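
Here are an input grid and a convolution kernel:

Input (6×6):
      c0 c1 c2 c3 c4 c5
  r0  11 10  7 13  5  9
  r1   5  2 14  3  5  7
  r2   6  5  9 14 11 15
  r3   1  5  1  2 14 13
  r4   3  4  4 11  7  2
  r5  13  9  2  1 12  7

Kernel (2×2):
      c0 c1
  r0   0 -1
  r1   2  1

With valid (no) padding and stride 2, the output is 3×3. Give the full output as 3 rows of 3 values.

Output[0,0]: The receptive field on the input at this output position is [11 10 / 5 2]. Elementwise product with the kernel and sum: 10·-1 + 5·2 + 2·1.

2 18 8
2 -10 26
31 -6 29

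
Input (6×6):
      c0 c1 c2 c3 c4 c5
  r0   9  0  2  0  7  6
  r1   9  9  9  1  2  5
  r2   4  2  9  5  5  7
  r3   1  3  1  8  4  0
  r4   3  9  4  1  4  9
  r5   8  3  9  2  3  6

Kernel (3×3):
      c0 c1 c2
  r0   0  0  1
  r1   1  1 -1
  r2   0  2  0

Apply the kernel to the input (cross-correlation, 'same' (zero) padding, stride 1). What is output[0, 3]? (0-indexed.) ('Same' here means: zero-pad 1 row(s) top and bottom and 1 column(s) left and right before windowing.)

-3

The receptive field on the zero-padded input at this output position is [0 0 0 / 2 0 7 / 9 1 2]. Elementwise product with the kernel and sum: 0·1 + 2·1 + 0·1 + 7·-1 + 1·2.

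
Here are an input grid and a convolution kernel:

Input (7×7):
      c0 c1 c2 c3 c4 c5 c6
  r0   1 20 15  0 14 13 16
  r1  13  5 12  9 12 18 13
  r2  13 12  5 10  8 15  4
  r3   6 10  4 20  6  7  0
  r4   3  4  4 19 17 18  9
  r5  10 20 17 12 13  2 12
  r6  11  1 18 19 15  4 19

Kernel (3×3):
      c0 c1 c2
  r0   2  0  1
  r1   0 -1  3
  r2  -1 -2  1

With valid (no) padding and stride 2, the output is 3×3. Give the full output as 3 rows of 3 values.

16 54 31
26 -9 -31
46 11 73

Output[0,0]: The receptive field on the input at this output position is [1 20 15 / 13 5 12 / 13 12 5]. Elementwise product with the kernel and sum: 1·2 + 15·1 + 5·-1 + 12·3 + 13·-1 + 12·-2 + 5·1.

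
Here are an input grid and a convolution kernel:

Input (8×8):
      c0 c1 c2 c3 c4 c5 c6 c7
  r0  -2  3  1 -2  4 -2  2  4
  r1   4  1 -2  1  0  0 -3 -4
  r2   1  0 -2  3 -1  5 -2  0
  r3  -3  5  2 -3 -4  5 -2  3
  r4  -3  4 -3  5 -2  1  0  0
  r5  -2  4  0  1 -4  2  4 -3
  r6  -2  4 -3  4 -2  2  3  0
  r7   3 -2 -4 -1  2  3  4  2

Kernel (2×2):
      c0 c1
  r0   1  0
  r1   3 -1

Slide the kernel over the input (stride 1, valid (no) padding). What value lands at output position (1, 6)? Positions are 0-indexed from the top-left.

-9

The receptive field on the input at this output position is [-3 -4 / -2 0]. Elementwise product with the kernel and sum: -3·1 + -2·3 + 0·-1.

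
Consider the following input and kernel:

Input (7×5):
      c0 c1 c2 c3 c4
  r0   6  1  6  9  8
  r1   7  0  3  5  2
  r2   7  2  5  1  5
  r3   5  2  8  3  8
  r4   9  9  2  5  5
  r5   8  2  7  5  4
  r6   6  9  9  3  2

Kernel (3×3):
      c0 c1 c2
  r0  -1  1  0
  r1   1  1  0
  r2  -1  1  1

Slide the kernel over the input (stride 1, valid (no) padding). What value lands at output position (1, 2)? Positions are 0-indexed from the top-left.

The receptive field on the input at this output position is [3 5 2 / 5 1 5 / 8 3 8]. Elementwise product with the kernel and sum: 3·-1 + 5·1 + 5·1 + 1·1 + 8·-1 + 3·1 + 8·1.

11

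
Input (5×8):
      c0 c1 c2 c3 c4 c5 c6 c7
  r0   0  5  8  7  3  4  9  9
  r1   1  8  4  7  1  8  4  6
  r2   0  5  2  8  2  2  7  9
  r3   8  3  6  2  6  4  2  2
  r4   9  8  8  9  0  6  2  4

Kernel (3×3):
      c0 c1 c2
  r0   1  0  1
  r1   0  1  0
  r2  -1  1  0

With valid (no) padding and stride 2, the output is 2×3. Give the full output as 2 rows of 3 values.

Output[0,0]: The receptive field on the input at this output position is [0 5 8 / 1 8 4 / 0 5 2]. Elementwise product with the kernel and sum: 0·1 + 8·1 + 8·1 + 0·-1 + 5·1.

21 24 20
4 7 19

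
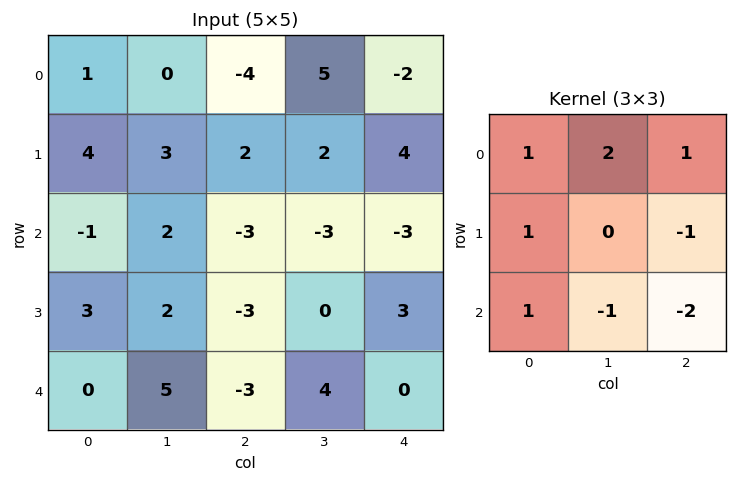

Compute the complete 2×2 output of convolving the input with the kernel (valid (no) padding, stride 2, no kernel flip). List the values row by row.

2 8
7 -25

Output[0,0]: The receptive field on the input at this output position is [1 0 -4 / 4 3 2 / -1 2 -3]. Elementwise product with the kernel and sum: 1·1 + 0·2 + -4·1 + 4·1 + 2·-1 + -1·1 + 2·-1 + -3·-2.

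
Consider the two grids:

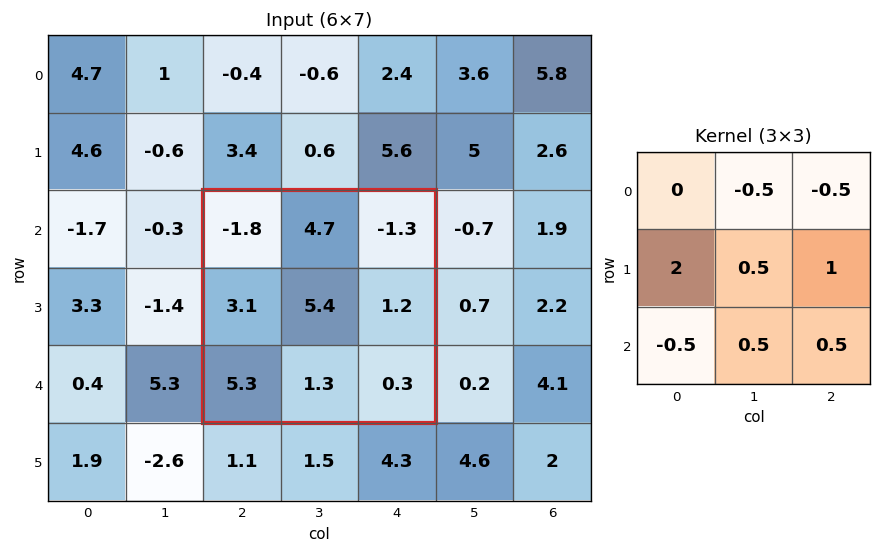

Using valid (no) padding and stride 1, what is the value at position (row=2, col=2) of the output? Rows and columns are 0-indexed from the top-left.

The receptive field on the input at this output position is [-1.8 4.7 -1.3 / 3.1 5.4 1.2 / 5.3 1.3 0.3]. Elementwise product with the kernel and sum: 4.7·-0.5 + -1.3·-0.5 + 3.1·2 + 5.4·0.5 + 1.2·1 + 5.3·-0.5 + 1.3·0.5 + 0.3·0.5.

6.55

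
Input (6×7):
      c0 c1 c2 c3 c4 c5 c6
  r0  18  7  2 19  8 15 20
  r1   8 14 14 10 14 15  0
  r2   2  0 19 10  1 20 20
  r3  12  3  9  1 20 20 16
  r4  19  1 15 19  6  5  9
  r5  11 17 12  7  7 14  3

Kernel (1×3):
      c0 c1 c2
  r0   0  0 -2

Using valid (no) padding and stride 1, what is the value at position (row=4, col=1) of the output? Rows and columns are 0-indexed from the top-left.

The receptive field on the input at this output position is [1 15 19]. Elementwise product with the kernel and sum: 19·-2.

-38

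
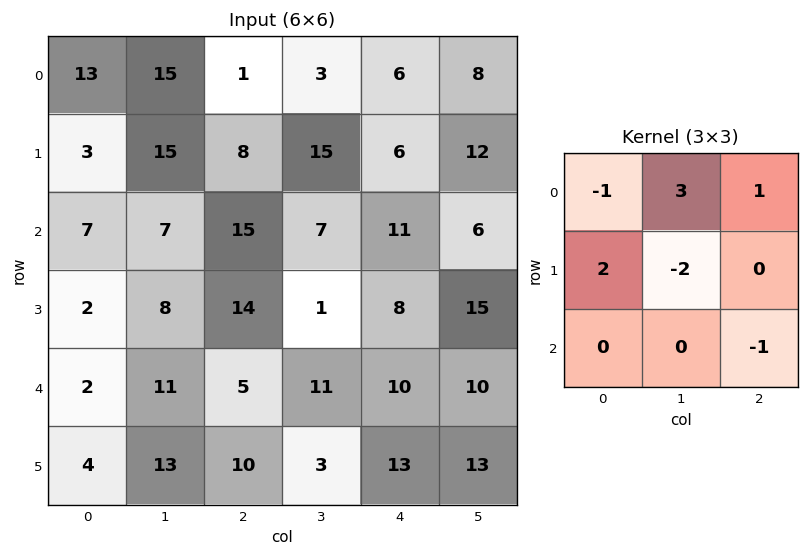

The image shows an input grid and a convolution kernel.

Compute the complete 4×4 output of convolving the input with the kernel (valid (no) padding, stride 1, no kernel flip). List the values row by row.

Output[0,0]: The receptive field on the input at this output position is [13 15 1 / 3 15 8 / 7 7 15]. Elementwise product with the kernel and sum: 13·-1 + 15·3 + 1·1 + 3·2 + 15·-2 + 15·-1.

-6 -2 -11 35
36 7 51 -8
12 22 33 8
8 44 -28 27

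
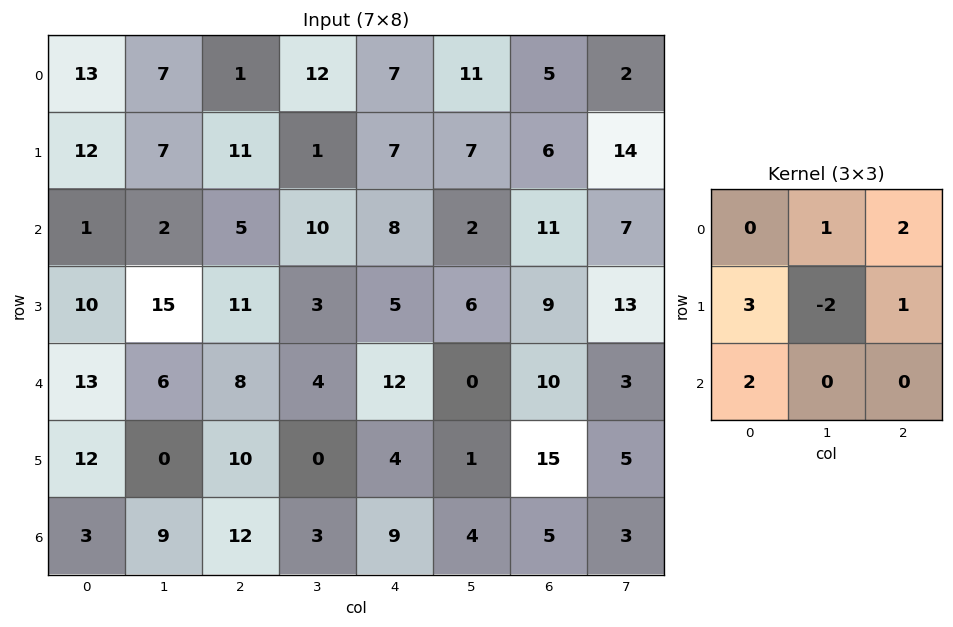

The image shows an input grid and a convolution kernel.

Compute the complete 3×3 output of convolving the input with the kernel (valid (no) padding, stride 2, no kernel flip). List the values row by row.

44 74 50
49 74 60
74 86 63

Output[0,0]: The receptive field on the input at this output position is [13 7 1 / 12 7 11 / 1 2 5]. Elementwise product with the kernel and sum: 7·1 + 1·2 + 12·3 + 7·-2 + 11·1 + 1·2.
Output[0,1]: The receptive field on the input at this output position is [1 12 7 / 11 1 7 / 5 10 8]. Elementwise product with the kernel and sum: 12·1 + 7·2 + 11·3 + 1·-2 + 7·1 + 5·2.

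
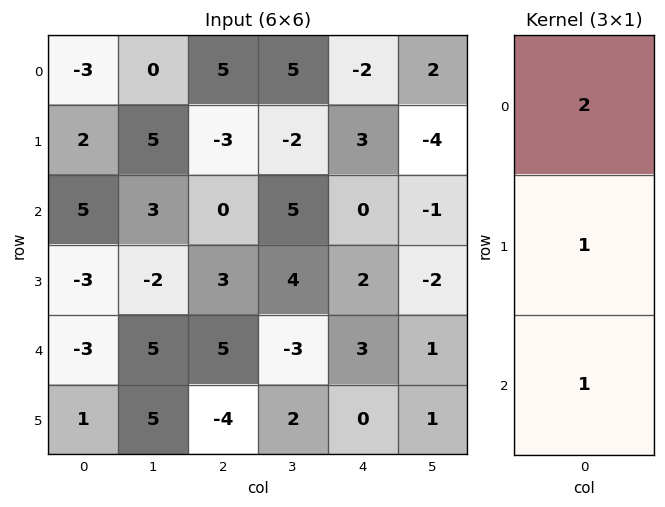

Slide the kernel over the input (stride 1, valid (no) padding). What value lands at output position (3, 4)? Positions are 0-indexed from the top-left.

7

The receptive field on the input at this output position is [2 / 3 / 0]. Elementwise product with the kernel and sum: 2·2 + 3·1 + 0·1.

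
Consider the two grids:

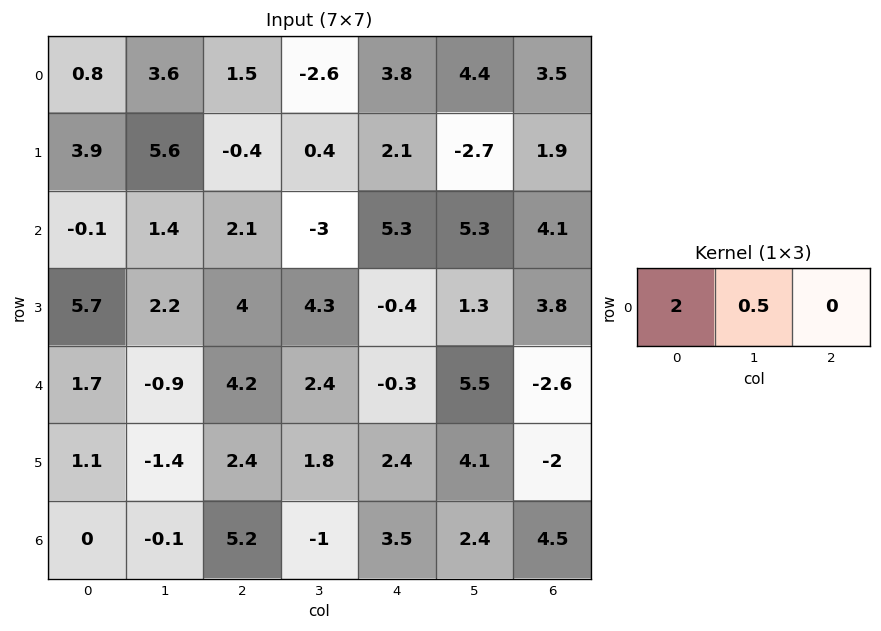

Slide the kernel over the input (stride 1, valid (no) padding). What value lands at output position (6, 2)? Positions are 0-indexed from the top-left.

The receptive field on the input at this output position is [5.2 -1 3.5]. Elementwise product with the kernel and sum: 5.2·2 + -1·0.5.

9.9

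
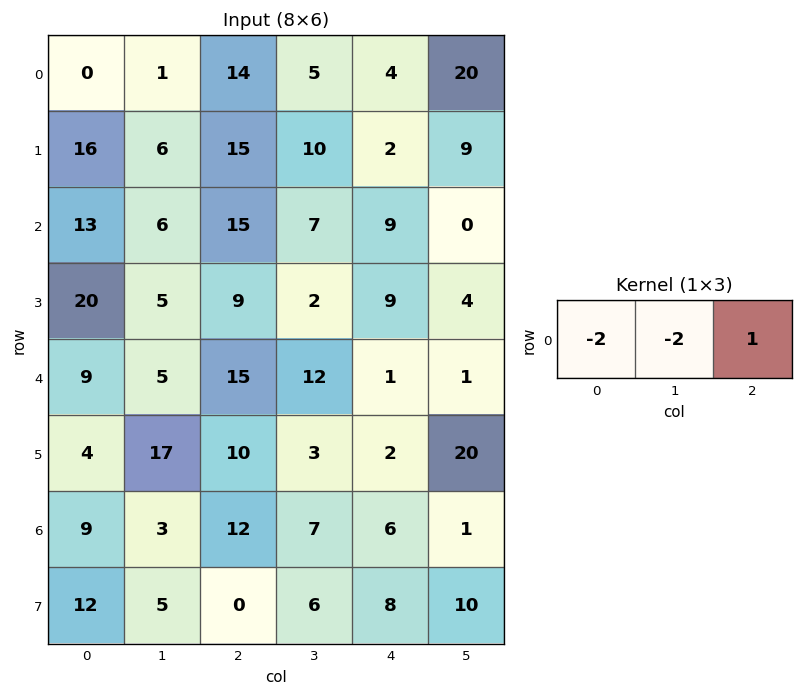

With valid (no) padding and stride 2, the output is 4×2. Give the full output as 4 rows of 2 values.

12 -34
-23 -35
-13 -53
-12 -32

Output[0,0]: The receptive field on the input at this output position is [0 1 14]. Elementwise product with the kernel and sum: 0·-2 + 1·-2 + 14·1.
Output[0,1]: The receptive field on the input at this output position is [14 5 4]. Elementwise product with the kernel and sum: 14·-2 + 5·-2 + 4·1.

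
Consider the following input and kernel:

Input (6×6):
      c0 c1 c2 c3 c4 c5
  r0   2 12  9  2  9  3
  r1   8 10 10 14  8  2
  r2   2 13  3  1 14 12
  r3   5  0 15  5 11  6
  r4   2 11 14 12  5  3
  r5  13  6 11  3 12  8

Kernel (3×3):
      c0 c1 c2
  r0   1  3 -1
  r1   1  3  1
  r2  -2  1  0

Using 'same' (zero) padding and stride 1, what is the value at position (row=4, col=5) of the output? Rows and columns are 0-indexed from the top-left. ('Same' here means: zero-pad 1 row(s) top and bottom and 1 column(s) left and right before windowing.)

27

The receptive field on the zero-padded input at this output position is [11 6 0 / 5 3 0 / 12 8 0]. Elementwise product with the kernel and sum: 11·1 + 6·3 + 0·-1 + 5·1 + 3·3 + 0·1 + 12·-2 + 8·1.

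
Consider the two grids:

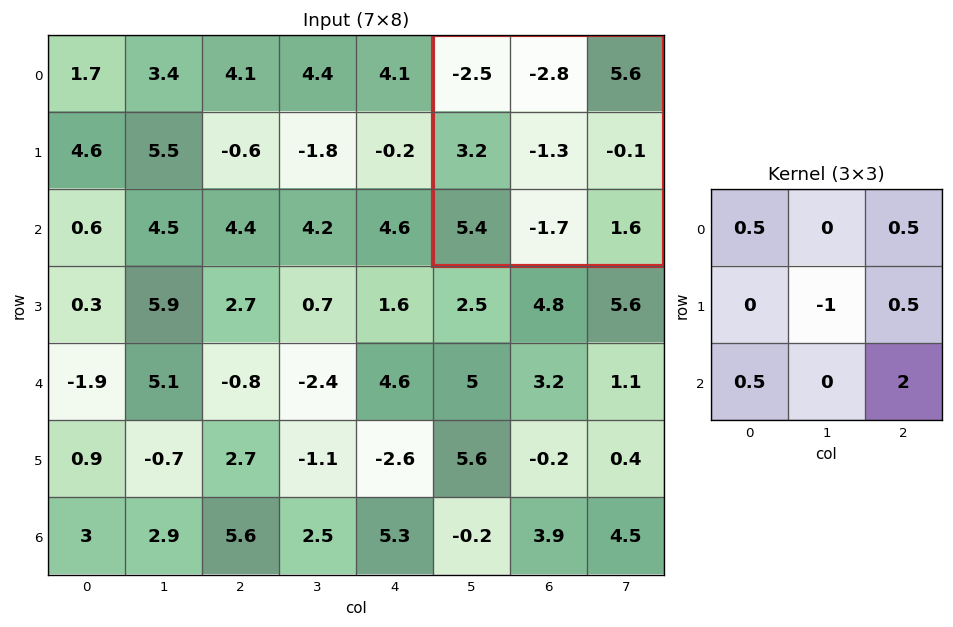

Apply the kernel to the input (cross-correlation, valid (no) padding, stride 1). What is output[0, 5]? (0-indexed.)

The receptive field on the input at this output position is [-2.5 -2.8 5.6 / 3.2 -1.3 -0.1 / 5.4 -1.7 1.6]. Elementwise product with the kernel and sum: -2.5·0.5 + 5.6·0.5 + -1.3·-1 + -0.1·0.5 + 5.4·0.5 + 1.6·2.

8.7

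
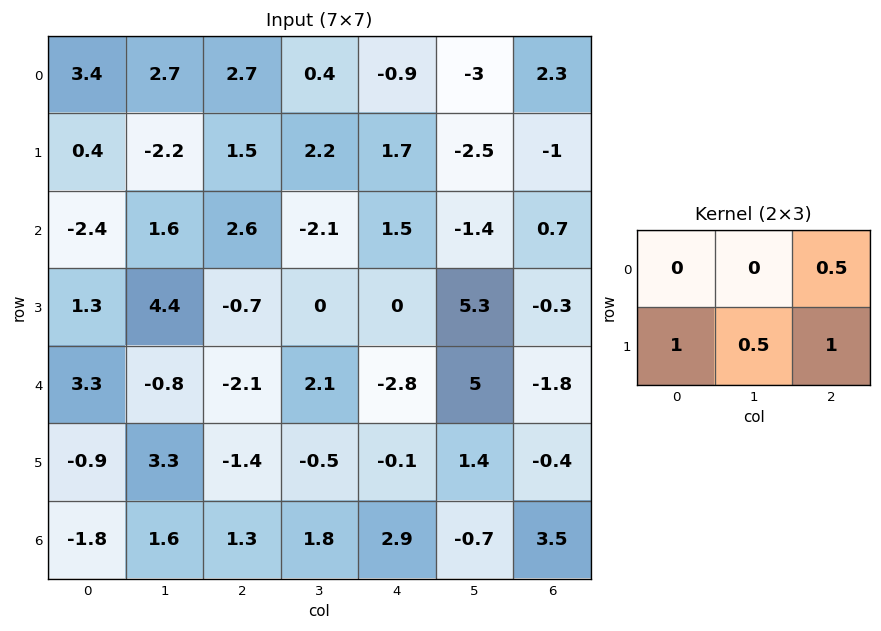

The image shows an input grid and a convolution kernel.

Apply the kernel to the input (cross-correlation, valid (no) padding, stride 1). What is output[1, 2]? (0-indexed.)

3.9

The receptive field on the input at this output position is [1.5 2.2 1.7 / 2.6 -2.1 1.5]. Elementwise product with the kernel and sum: 1.7·0.5 + 2.6·1 + -2.1·0.5 + 1.5·1.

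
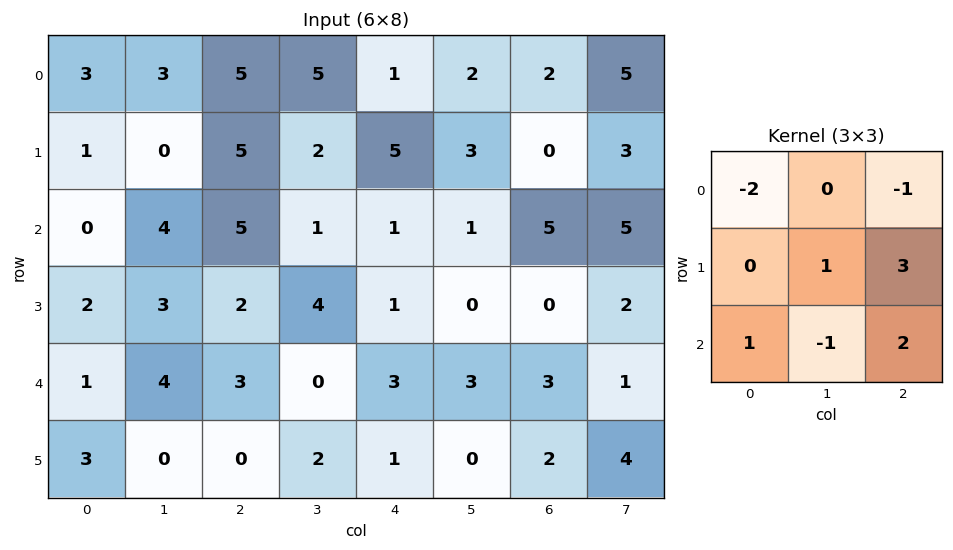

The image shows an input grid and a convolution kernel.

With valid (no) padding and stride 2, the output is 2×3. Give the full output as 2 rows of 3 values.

Output[0,0]: The receptive field on the input at this output position is [3 3 5 / 1 0 5 / 0 4 5]. Elementwise product with the kernel and sum: 3·-2 + 5·-1 + 0·1 + 5·3 + 0·1 + 4·-1 + 5·2.
Output[0,1]: The receptive field on the input at this output position is [5 5 1 / 5 2 5 / 5 1 1]. Elementwise product with the kernel and sum: 5·-2 + 1·-1 + 2·1 + 5·3 + 5·1 + 1·-1 + 1·2.

10 12 9
7 5 -1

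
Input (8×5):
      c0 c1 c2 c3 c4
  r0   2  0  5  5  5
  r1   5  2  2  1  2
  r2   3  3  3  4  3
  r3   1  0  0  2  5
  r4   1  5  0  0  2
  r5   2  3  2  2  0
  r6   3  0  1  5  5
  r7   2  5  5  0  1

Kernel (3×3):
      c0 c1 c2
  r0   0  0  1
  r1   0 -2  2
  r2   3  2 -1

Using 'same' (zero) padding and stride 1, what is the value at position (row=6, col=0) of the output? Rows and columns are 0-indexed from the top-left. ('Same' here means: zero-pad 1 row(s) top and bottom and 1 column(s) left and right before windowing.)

-4

The receptive field on the zero-padded input at this output position is [0 2 3 / 0 3 0 / 0 2 5]. Elementwise product with the kernel and sum: 3·1 + 3·-2 + 0·2 + 0·3 + 2·2 + 5·-1.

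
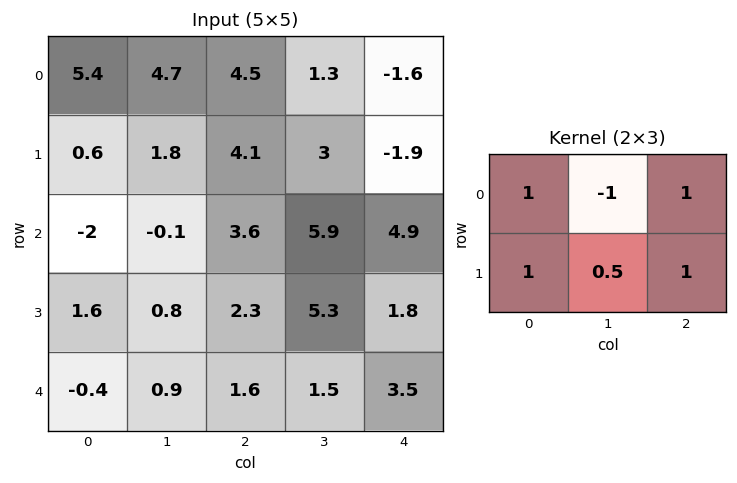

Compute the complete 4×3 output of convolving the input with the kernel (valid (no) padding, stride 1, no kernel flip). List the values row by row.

10.8 8.35 5.3
4.45 8.3 10.65
6 9.45 9.35
4.75 7 4.65

Output[0,0]: The receptive field on the input at this output position is [5.4 4.7 4.5 / 0.6 1.8 4.1]. Elementwise product with the kernel and sum: 5.4·1 + 4.7·-1 + 4.5·1 + 0.6·1 + 1.8·0.5 + 4.1·1.
Output[0,1]: The receptive field on the input at this output position is [4.7 4.5 1.3 / 1.8 4.1 3]. Elementwise product with the kernel and sum: 4.7·1 + 4.5·-1 + 1.3·1 + 1.8·1 + 4.1·0.5 + 3·1.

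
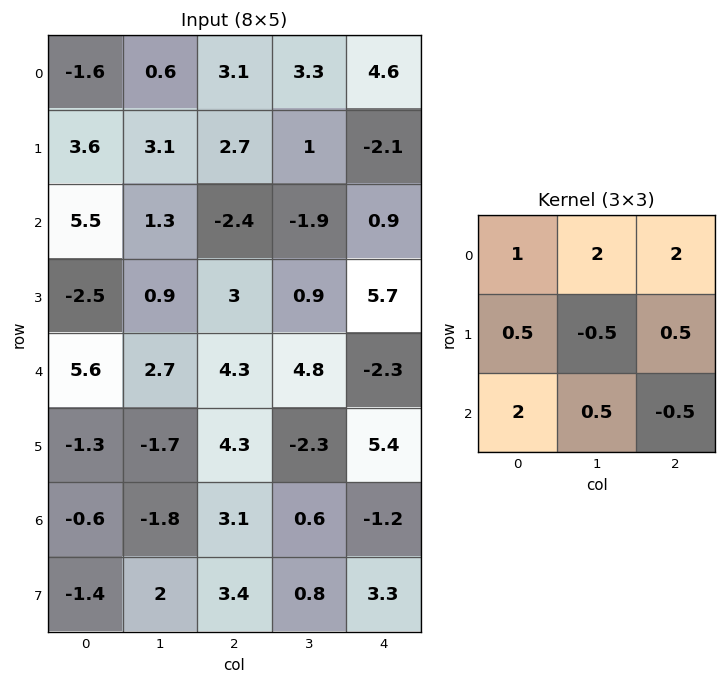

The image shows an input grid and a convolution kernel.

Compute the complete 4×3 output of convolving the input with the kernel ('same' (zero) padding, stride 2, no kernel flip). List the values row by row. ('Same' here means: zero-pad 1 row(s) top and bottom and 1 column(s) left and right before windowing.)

1.35 7.45 0.3
9.6 14.25 0.05
-4.45 10.2 13.95
-8.3 5.45 12.65

Output[0,0]: The receptive field on the zero-padded input at this output position is [0 0 0 / 0 -1.6 0.6 / 0 3.6 3.1]. Elementwise product with the kernel and sum: 0·1 + 0·2 + 0·2 + 0·0.5 + -1.6·-0.5 + 0.6·0.5 + 0·2 + 3.6·0.5 + 3.1·-0.5.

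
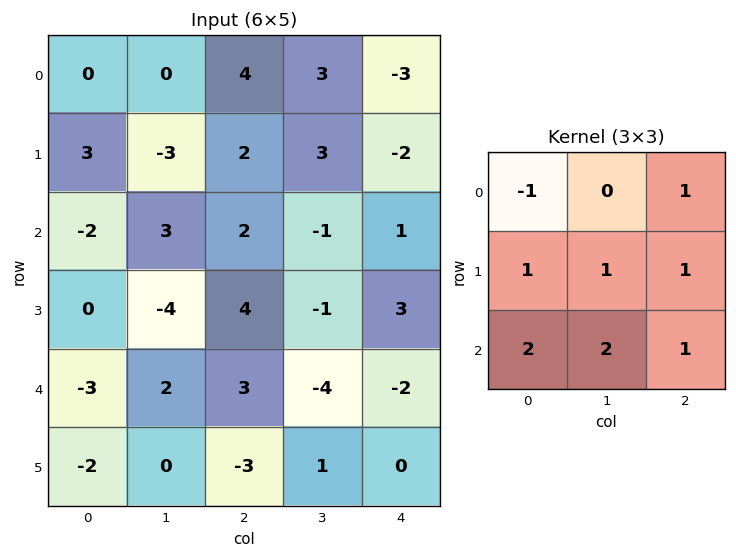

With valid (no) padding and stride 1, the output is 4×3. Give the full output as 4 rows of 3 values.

Output[0,0]: The receptive field on the input at this output position is [0 0 4 / 3 -3 2 / -2 3 2]. Elementwise product with the kernel and sum: 0·-1 + 4·1 + 3·1 + -3·1 + 2·1 + -2·2 + 3·2 + 2·1.

10 14 -1
-2 9 7
5 1 1
-1 -1 -8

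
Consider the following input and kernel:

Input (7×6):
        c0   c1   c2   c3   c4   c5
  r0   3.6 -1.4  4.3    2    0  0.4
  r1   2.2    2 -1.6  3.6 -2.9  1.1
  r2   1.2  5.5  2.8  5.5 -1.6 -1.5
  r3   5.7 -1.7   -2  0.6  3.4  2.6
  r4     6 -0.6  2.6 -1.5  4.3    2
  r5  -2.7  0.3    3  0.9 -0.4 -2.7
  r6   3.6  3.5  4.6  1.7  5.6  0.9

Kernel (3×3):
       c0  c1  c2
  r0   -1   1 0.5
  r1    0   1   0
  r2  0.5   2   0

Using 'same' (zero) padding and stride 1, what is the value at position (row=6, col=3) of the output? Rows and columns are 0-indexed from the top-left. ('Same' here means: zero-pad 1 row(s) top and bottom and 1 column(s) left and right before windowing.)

-0.6

The receptive field on the zero-padded input at this output position is [3 0.9 -0.4 / 4.6 1.7 5.6 / 0 0 0]. Elementwise product with the kernel and sum: 3·-1 + 0.9·1 + -0.4·0.5 + 1.7·1 + 0·0.5 + 0·2.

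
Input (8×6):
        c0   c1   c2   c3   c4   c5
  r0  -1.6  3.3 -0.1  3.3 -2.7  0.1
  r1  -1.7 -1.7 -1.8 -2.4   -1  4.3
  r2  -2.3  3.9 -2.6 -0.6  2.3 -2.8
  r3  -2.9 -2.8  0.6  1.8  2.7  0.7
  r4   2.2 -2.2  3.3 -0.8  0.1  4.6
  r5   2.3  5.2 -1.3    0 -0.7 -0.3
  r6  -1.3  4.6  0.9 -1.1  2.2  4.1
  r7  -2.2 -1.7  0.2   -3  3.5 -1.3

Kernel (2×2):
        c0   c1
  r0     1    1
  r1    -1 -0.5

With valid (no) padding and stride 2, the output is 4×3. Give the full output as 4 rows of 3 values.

4.25 6.2 -3.75
5.9 -4.7 -3.55
-4.9 3.8 5.55
6.35 1.1 3.45

Output[0,0]: The receptive field on the input at this output position is [-1.6 3.3 / -1.7 -1.7]. Elementwise product with the kernel and sum: -1.6·1 + 3.3·1 + -1.7·-1 + -1.7·-0.5.
Output[0,1]: The receptive field on the input at this output position is [-0.1 3.3 / -1.8 -2.4]. Elementwise product with the kernel and sum: -0.1·1 + 3.3·1 + -1.8·-1 + -2.4·-0.5.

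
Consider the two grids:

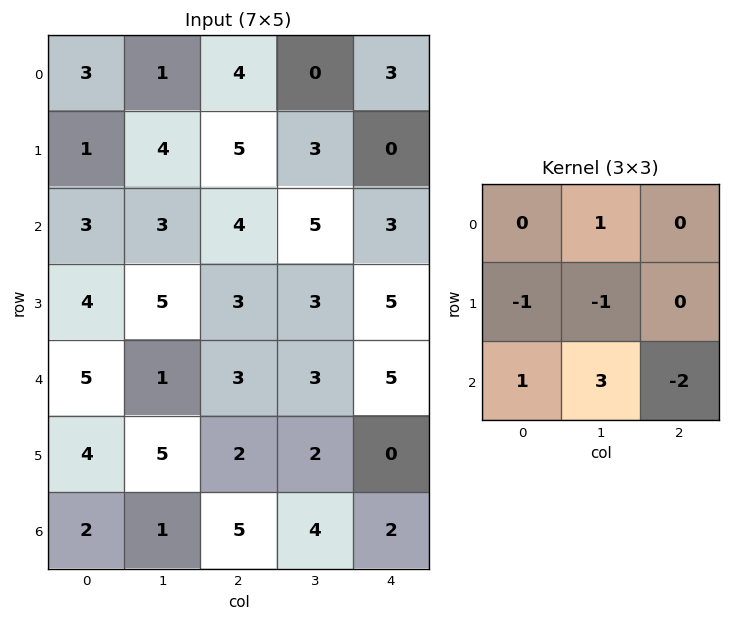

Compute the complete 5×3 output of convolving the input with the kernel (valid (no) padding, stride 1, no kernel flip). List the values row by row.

0 0 5
11 6 -4
-4 0 1
14 6 5
-13 4 12

Output[0,0]: The receptive field on the input at this output position is [3 1 4 / 1 4 5 / 3 3 4]. Elementwise product with the kernel and sum: 1·1 + 1·-1 + 4·-1 + 3·1 + 3·3 + 4·-2.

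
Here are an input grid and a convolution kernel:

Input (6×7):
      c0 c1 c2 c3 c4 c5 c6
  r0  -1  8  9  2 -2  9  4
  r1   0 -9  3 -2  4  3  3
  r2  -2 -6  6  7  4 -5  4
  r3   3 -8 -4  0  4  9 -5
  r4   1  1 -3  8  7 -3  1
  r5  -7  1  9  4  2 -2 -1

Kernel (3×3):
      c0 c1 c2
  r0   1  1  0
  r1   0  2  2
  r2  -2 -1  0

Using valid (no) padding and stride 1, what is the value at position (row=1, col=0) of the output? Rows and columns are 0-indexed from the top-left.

-7

The receptive field on the input at this output position is [0 -9 3 / -2 -6 6 / 3 -8 -4]. Elementwise product with the kernel and sum: 0·1 + -9·1 + -6·2 + 6·2 + 3·-2 + -8·-1.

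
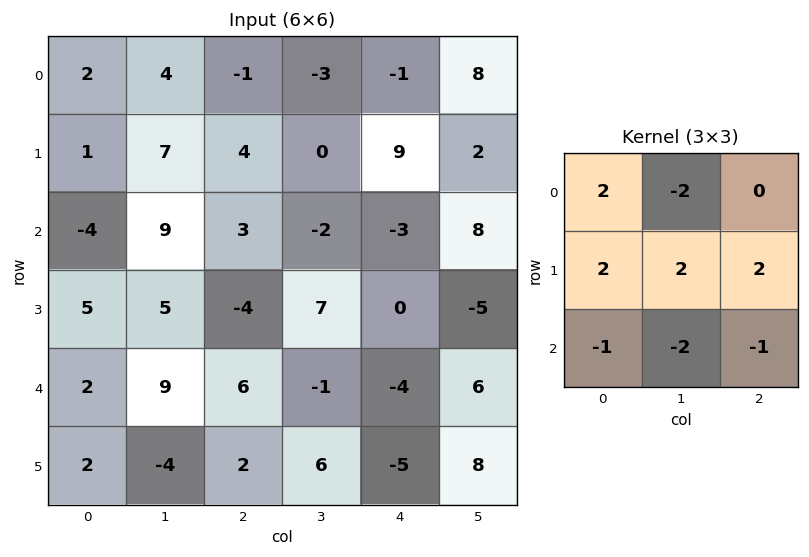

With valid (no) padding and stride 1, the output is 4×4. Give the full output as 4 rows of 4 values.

3 19 34 18
-7 22 -6 -14
-40 8 16 9
38 40 -29 12

Output[0,0]: The receptive field on the input at this output position is [2 4 -1 / 1 7 4 / -4 9 3]. Elementwise product with the kernel and sum: 2·2 + 4·-2 + 1·2 + 7·2 + 4·2 + -4·-1 + 9·-2 + 3·-1.
Output[0,1]: The receptive field on the input at this output position is [4 -1 -3 / 7 4 0 / 9 3 -2]. Elementwise product with the kernel and sum: 4·2 + -1·-2 + 7·2 + 4·2 + 0·2 + 9·-1 + 3·-2 + -2·-1.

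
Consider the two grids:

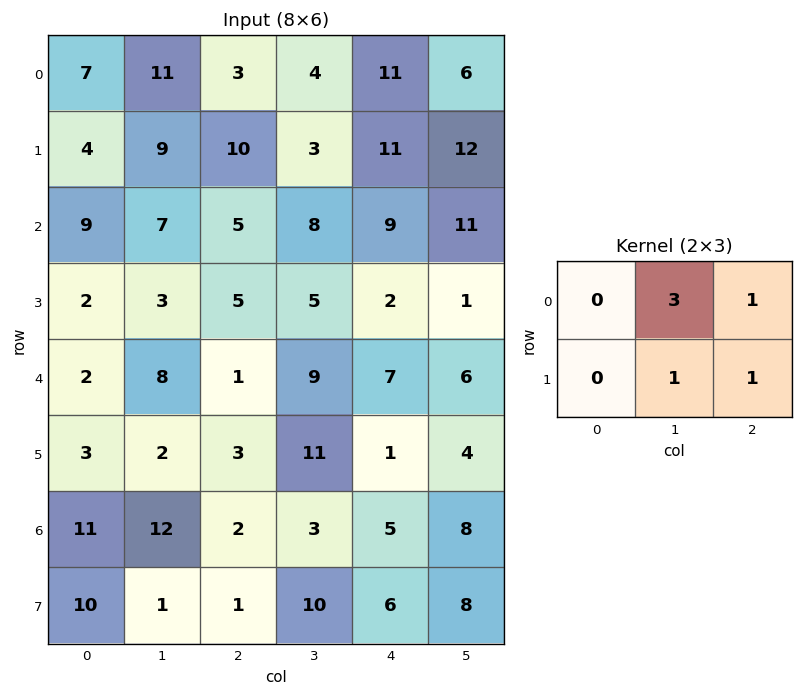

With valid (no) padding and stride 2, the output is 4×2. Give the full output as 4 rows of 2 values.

55 37
34 40
30 46
40 30

Output[0,0]: The receptive field on the input at this output position is [7 11 3 / 4 9 10]. Elementwise product with the kernel and sum: 11·3 + 3·1 + 9·1 + 10·1.
Output[0,1]: The receptive field on the input at this output position is [3 4 11 / 10 3 11]. Elementwise product with the kernel and sum: 4·3 + 11·1 + 3·1 + 11·1.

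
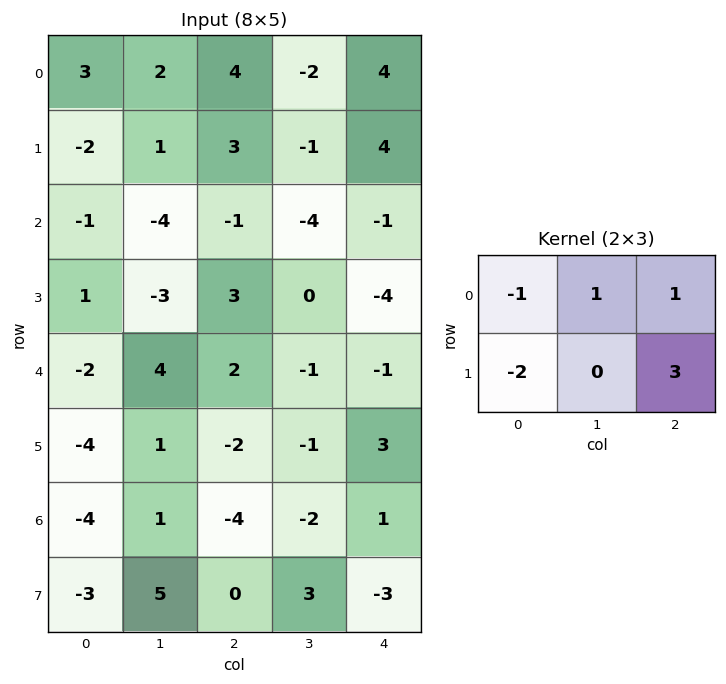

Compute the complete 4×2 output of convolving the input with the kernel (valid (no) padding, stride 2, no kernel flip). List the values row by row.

Output[0,0]: The receptive field on the input at this output position is [3 2 4 / -2 1 3]. Elementwise product with the kernel and sum: 3·-1 + 2·1 + 4·1 + -2·-2 + 3·3.

16 4
3 -22
10 9
7 -6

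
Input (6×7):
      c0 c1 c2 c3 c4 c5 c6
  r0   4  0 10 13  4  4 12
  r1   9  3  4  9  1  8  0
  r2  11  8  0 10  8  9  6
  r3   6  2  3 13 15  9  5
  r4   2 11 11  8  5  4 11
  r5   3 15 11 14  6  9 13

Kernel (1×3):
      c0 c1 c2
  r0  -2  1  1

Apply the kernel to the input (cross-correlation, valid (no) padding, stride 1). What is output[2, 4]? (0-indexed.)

-1

The receptive field on the input at this output position is [8 9 6]. Elementwise product with the kernel and sum: 8·-2 + 9·1 + 6·1.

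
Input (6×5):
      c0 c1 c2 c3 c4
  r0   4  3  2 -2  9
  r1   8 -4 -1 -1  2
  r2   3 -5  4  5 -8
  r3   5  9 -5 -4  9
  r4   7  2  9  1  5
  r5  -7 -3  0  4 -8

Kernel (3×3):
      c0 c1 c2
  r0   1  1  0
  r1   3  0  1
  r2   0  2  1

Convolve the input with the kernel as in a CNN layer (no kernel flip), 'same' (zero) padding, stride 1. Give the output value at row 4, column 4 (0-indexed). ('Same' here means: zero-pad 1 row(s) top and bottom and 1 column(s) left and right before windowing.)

The receptive field on the zero-padded input at this output position is [-4 9 0 / 1 5 0 / 4 -8 0]. Elementwise product with the kernel and sum: -4·1 + 9·1 + 1·3 + 0·1 + -8·2 + 0·1.

-8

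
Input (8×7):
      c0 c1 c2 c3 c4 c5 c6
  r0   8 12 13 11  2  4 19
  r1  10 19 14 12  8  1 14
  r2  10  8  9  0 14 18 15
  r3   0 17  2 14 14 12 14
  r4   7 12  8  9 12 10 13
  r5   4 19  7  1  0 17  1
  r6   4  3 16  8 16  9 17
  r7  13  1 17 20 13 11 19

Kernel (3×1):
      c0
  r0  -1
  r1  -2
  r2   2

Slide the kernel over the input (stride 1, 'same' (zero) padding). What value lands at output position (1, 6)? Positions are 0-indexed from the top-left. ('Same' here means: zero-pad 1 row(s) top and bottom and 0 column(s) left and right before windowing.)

The receptive field on the zero-padded input at this output position is [19 / 14 / 15]. Elementwise product with the kernel and sum: 19·-1 + 14·-2 + 15·2.

-17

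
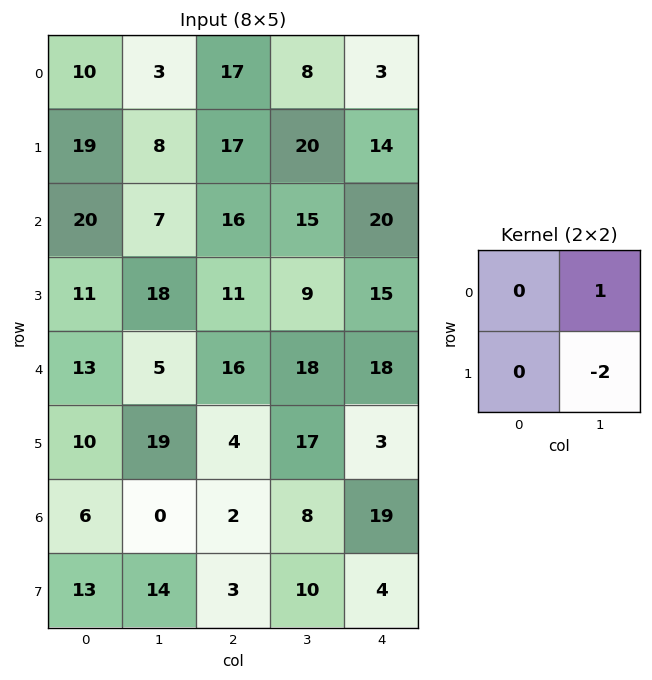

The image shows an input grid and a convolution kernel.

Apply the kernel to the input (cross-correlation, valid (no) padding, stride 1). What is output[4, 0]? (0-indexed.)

-33

The receptive field on the input at this output position is [13 5 / 10 19]. Elementwise product with the kernel and sum: 5·1 + 19·-2.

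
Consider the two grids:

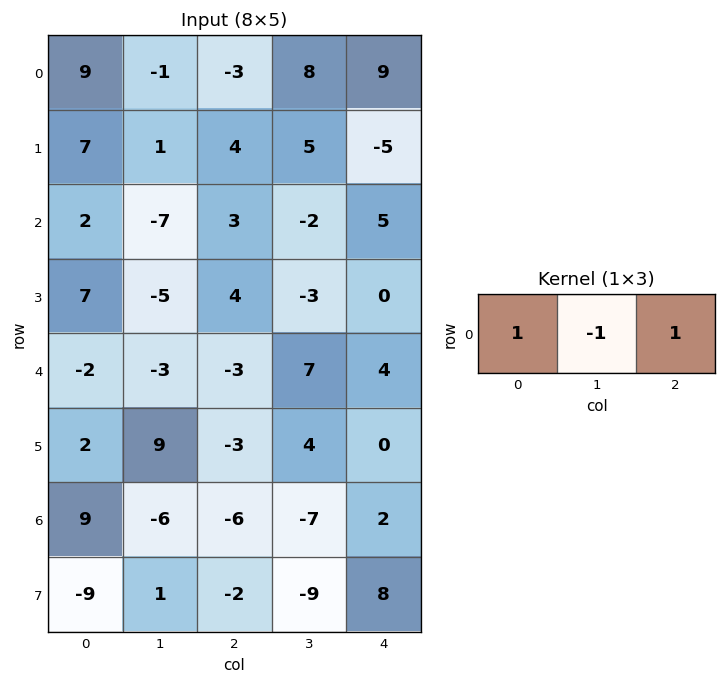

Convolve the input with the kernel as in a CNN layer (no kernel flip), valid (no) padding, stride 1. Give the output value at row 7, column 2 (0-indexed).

15

The receptive field on the input at this output position is [-2 -9 8]. Elementwise product with the kernel and sum: -2·1 + -9·-1 + 8·1.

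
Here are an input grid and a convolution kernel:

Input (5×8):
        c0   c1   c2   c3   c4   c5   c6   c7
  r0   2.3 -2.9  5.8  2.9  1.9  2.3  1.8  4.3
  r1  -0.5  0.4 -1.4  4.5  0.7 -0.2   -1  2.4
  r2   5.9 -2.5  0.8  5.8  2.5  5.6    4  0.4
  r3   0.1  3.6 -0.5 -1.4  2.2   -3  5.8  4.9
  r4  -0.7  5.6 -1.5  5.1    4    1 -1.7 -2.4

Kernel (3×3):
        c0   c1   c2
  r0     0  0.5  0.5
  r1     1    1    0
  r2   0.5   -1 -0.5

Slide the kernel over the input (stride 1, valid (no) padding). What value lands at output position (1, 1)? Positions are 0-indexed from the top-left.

2.85

The receptive field on the input at this output position is [0.4 -1.4 4.5 / -2.5 0.8 5.8 / 3.6 -0.5 -1.4]. Elementwise product with the kernel and sum: -1.4·0.5 + 4.5·0.5 + -2.5·1 + 0.8·1 + 3.6·0.5 + -0.5·-1 + -1.4·-0.5.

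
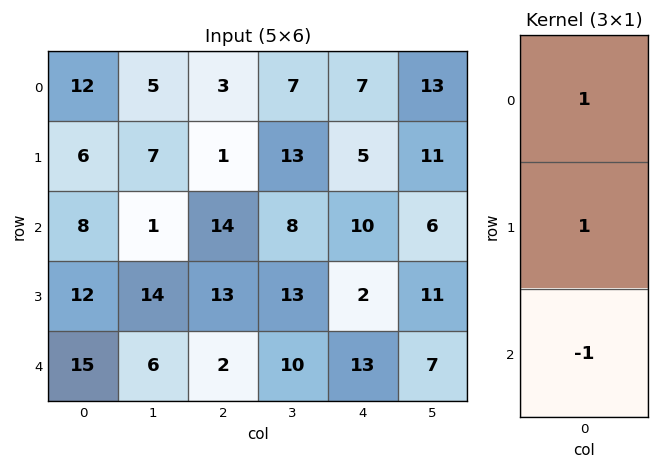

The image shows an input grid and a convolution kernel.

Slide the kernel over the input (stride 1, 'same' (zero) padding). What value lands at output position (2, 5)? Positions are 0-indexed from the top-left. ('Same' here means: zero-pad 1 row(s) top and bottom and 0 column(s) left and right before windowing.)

6

The receptive field on the zero-padded input at this output position is [11 / 6 / 11]. Elementwise product with the kernel and sum: 11·1 + 6·1 + 11·-1.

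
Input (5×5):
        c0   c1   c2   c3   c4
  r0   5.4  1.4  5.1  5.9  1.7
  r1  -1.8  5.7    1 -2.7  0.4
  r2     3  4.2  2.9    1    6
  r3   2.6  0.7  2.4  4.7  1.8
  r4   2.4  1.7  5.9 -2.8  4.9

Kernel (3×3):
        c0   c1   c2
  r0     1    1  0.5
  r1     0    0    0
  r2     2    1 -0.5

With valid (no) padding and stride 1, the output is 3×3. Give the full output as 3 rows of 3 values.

Output[0,0]: The receptive field on the input at this output position is [5.4 1.4 5.1 / -1.8 5.7 1 / 3 4.2 2.9]. Elementwise product with the kernel and sum: 5.4·1 + 1.4·1 + 5.1·0.5 + 3·2 + 4.2·1 + 2.9·-0.5.

18.1 20.25 15.65
9.1 6.8 7.1
12.2 18.3 13.45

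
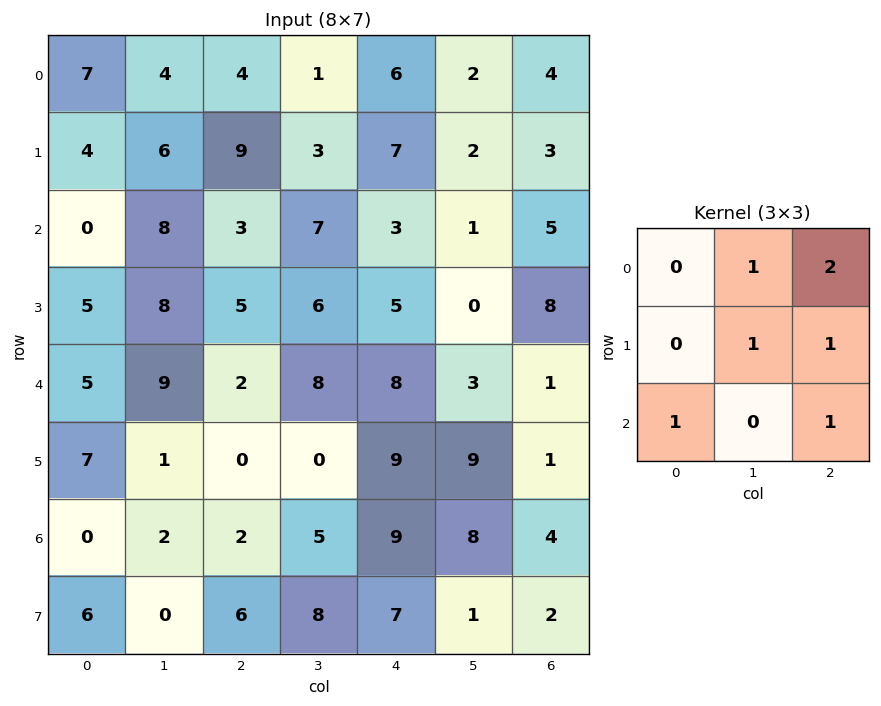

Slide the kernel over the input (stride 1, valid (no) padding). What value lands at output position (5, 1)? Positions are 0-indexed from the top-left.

15

The receptive field on the input at this output position is [1 0 0 / 2 2 5 / 0 6 8]. Elementwise product with the kernel and sum: 0·1 + 0·2 + 2·1 + 5·1 + 0·1 + 8·1.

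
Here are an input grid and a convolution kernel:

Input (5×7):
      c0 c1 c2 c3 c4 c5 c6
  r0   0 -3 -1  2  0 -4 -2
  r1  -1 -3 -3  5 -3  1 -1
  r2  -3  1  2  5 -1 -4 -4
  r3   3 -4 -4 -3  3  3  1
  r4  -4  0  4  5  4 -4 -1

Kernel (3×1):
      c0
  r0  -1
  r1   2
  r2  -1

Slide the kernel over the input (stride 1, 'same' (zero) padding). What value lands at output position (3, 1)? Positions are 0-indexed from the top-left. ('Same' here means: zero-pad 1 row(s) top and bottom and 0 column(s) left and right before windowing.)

The receptive field on the zero-padded input at this output position is [1 / -4 / 0]. Elementwise product with the kernel and sum: 1·-1 + -4·2 + 0·-1.

-9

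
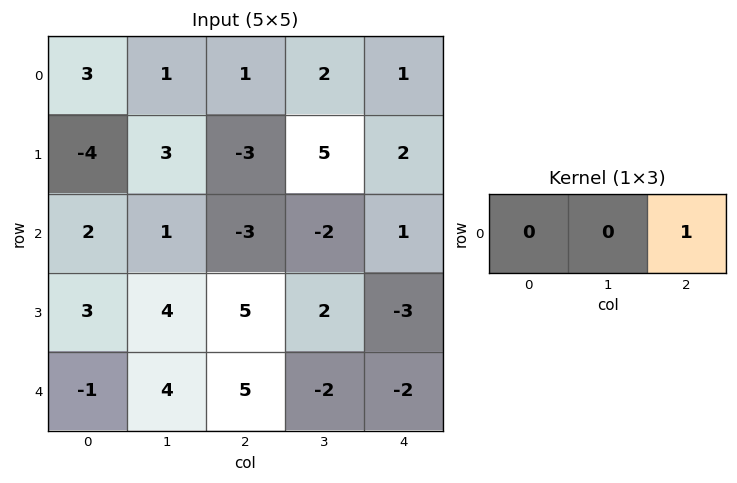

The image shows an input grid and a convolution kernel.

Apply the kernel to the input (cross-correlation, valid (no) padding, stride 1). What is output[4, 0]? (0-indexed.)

5

The receptive field on the input at this output position is [-1 4 5]. Elementwise product with the kernel and sum: 5·1.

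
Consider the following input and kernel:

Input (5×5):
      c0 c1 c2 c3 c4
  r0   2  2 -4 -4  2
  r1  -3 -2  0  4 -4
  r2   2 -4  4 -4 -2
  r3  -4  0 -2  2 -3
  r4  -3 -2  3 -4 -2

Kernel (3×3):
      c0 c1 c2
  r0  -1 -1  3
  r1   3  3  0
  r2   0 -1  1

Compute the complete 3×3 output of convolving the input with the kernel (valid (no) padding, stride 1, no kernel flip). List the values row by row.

Output[0,0]: The receptive field on the input at this output position is [2 2 -4 / -3 -2 0 / 2 -4 4]. Elementwise product with the kernel and sum: 2·-1 + 2·-1 + -4·3 + -3·3 + -2·3 + -4·-1 + 4·1.
Output[0,1]: The receptive field on the input at this output position is [2 -4 -4 / -2 0 4 / -4 4 -4]. Elementwise product with the kernel and sum: 2·-1 + -4·-1 + -4·3 + -2·3 + 0·3 + 4·-1 + -4·1.

-23 -24 28
-3 18 -21
7 -25 -4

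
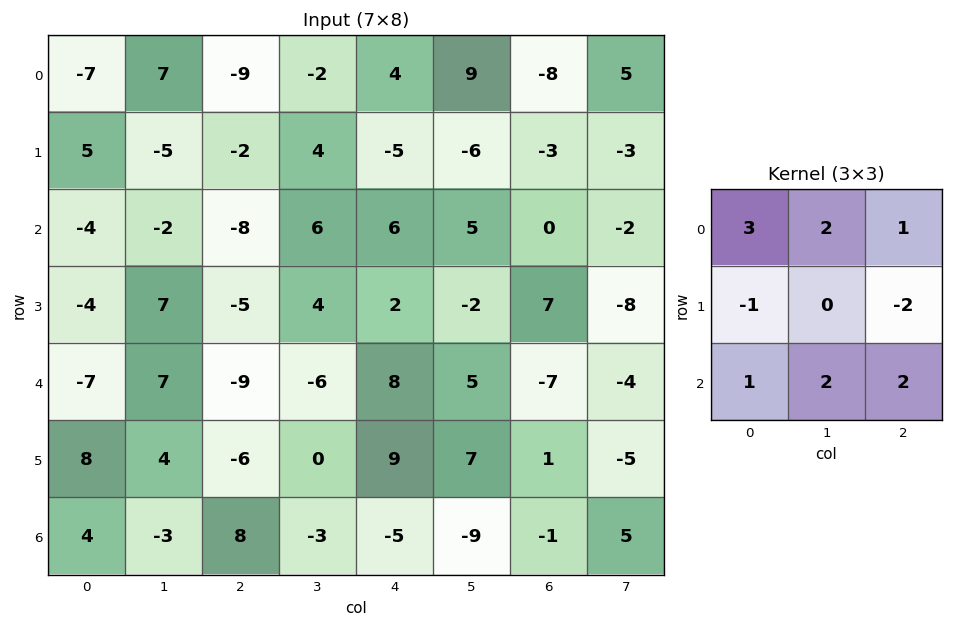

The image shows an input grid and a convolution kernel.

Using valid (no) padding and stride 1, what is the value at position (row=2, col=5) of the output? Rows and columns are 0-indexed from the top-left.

The receptive field on the input at this output position is [5 0 -2 / -2 7 -8 / 5 -7 -4]. Elementwise product with the kernel and sum: 5·3 + 0·2 + -2·1 + -2·-1 + -8·-2 + 5·1 + -7·2 + -4·2.

14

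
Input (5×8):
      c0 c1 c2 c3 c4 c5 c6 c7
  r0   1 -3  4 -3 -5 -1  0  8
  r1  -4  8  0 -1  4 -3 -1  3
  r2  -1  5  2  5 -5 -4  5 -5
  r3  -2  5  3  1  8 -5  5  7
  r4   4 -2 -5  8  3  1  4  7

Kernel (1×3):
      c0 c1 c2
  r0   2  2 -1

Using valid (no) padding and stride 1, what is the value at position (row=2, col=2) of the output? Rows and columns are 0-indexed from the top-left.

19

The receptive field on the input at this output position is [2 5 -5]. Elementwise product with the kernel and sum: 2·2 + 5·2 + -5·-1.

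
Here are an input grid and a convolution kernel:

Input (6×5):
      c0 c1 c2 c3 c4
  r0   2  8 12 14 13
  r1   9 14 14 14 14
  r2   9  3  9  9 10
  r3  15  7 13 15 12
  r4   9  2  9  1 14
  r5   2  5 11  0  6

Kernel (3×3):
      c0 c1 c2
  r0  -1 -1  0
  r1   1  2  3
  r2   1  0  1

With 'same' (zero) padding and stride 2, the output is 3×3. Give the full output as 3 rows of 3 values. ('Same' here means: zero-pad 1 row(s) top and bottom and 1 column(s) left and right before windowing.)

42 102 54
25 42 16
14 8 2

Output[0,0]: The receptive field on the zero-padded input at this output position is [0 0 0 / 0 2 8 / 0 9 14]. Elementwise product with the kernel and sum: 0·-1 + 0·-1 + 0·1 + 2·2 + 8·3 + 0·1 + 14·1.
Output[0,1]: The receptive field on the zero-padded input at this output position is [0 0 0 / 8 12 14 / 14 14 14]. Elementwise product with the kernel and sum: 0·-1 + 0·-1 + 8·1 + 12·2 + 14·3 + 14·1 + 14·1.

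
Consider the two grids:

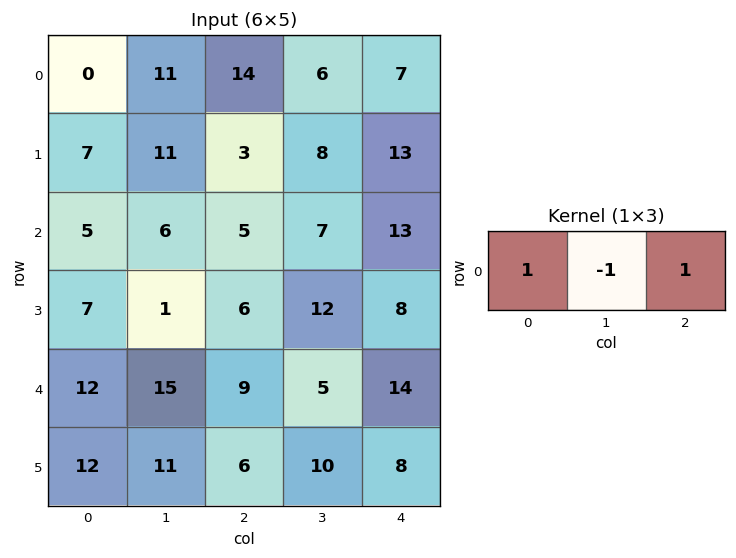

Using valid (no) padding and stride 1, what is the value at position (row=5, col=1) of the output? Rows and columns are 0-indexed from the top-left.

The receptive field on the input at this output position is [11 6 10]. Elementwise product with the kernel and sum: 11·1 + 6·-1 + 10·1.

15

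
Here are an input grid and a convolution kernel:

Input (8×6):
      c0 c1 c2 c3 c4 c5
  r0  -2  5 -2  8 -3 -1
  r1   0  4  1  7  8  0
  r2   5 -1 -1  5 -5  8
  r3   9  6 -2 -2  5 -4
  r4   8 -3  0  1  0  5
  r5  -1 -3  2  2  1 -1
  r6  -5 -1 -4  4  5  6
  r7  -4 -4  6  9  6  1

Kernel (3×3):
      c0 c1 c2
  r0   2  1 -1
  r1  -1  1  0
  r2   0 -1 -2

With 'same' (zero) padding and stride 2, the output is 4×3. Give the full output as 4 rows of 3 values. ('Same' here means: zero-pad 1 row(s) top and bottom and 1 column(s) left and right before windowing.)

Output[0,0]: The receptive field on the zero-padded input at this output position is [0 0 0 / 0 -2 5 / 0 0 4]. Elementwise product with the kernel and sum: 0·2 + 0·1 + 0·-1 + 0·-1 + -2·1 + 0·-1 + 4·-2.
Output[0,1]: The receptive field on the zero-padded input at this output position is [0 0 0 / 5 -2 8 / 4 1 7]. Elementwise product with the kernel and sum: 0·2 + 0·1 + 0·-1 + 5·-1 + -2·1 + 1·-1 + 7·-2.

-10 -22 -19
-20 8 15
18 9 5
9 -33 -1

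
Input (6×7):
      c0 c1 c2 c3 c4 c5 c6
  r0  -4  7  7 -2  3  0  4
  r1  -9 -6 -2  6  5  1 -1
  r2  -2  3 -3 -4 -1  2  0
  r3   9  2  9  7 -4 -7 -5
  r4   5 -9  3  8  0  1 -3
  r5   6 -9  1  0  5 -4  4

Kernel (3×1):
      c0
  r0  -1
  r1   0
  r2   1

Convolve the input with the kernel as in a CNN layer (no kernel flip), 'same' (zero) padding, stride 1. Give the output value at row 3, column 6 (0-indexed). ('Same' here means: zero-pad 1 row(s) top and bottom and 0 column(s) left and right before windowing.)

-3

The receptive field on the zero-padded input at this output position is [0 / -5 / -3]. Elementwise product with the kernel and sum: 0·-1 + -3·1.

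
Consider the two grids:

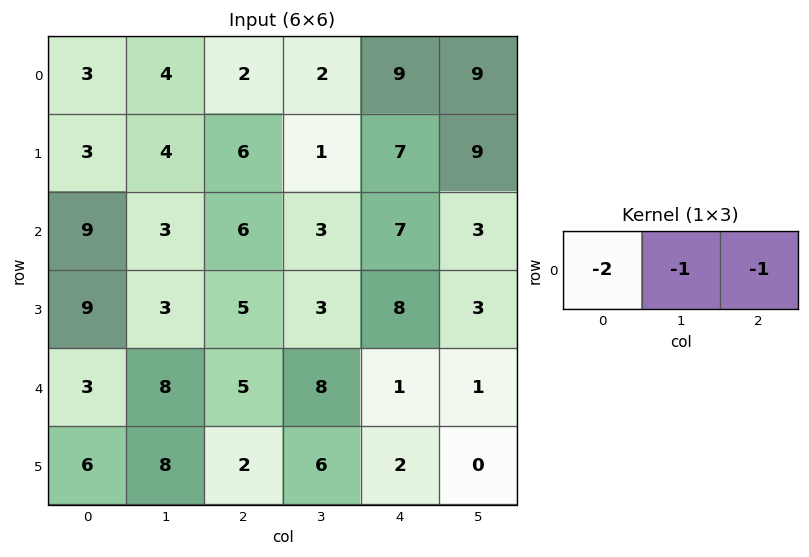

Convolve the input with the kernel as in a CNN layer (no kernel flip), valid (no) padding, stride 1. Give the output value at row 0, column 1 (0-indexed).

-12

The receptive field on the input at this output position is [4 2 2]. Elementwise product with the kernel and sum: 4·-2 + 2·-1 + 2·-1.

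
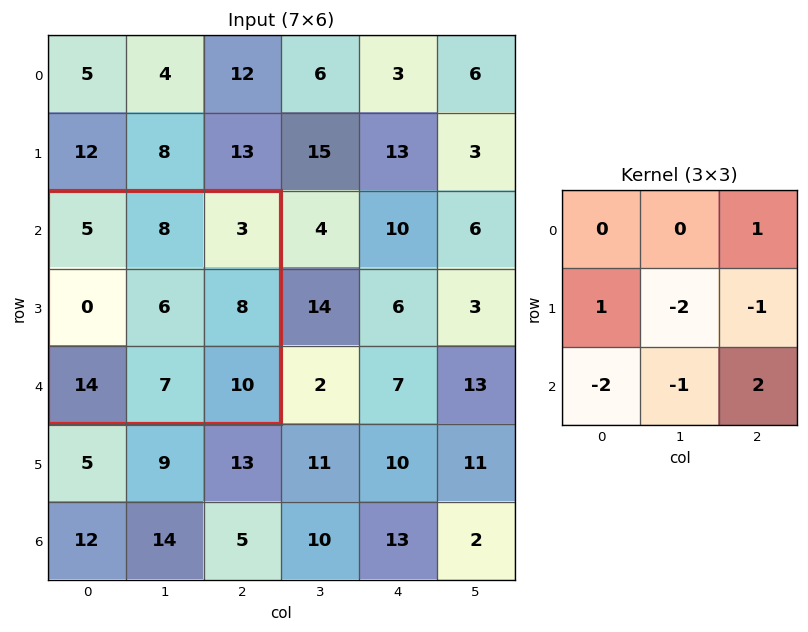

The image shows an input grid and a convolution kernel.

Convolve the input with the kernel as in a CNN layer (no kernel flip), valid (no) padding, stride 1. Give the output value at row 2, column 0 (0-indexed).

The receptive field on the input at this output position is [5 8 3 / 0 6 8 / 14 7 10]. Elementwise product with the kernel and sum: 3·1 + 0·1 + 6·-2 + 8·-1 + 14·-2 + 7·-1 + 10·2.

-32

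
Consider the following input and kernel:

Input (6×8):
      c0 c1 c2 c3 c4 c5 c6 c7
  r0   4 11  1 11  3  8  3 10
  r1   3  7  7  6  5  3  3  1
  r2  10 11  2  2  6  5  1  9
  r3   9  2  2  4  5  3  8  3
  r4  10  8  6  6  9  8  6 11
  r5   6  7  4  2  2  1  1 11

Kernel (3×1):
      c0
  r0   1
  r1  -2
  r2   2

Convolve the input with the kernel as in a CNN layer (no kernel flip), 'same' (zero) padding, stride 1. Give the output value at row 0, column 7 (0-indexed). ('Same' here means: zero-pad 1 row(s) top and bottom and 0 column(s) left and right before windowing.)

The receptive field on the zero-padded input at this output position is [0 / 10 / 1]. Elementwise product with the kernel and sum: 0·1 + 10·-2 + 1·2.

-18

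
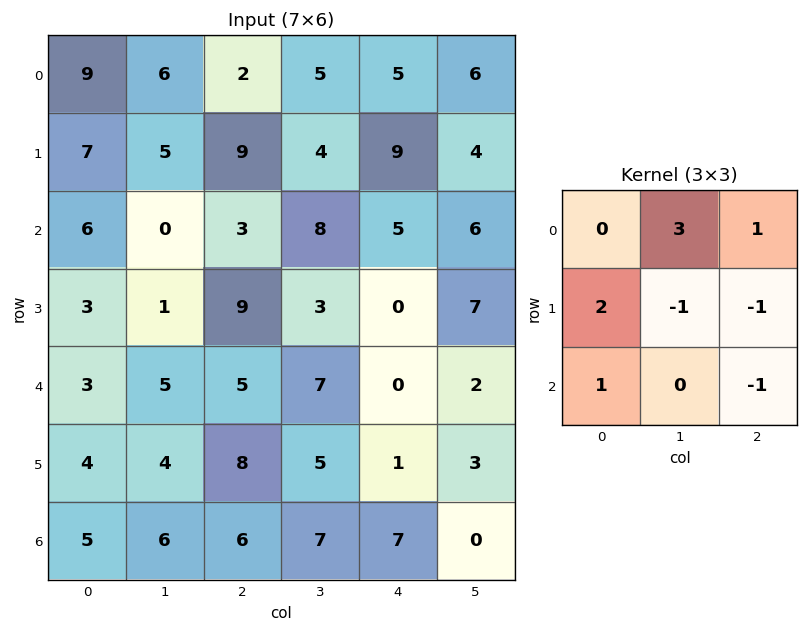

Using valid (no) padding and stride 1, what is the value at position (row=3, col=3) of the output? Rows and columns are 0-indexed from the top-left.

The receptive field on the input at this output position is [3 0 7 / 7 0 2 / 5 1 3]. Elementwise product with the kernel and sum: 0·3 + 7·1 + 7·2 + 0·-1 + 2·-1 + 5·1 + 3·-1.

21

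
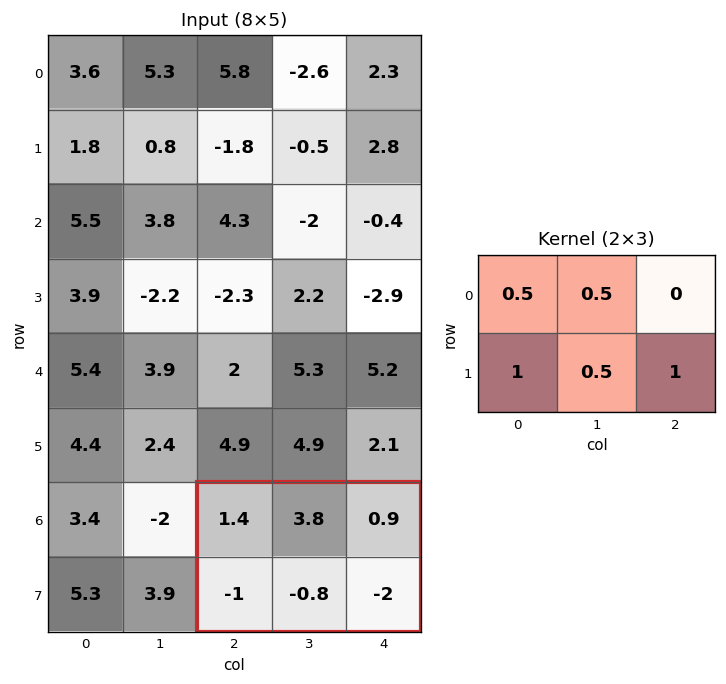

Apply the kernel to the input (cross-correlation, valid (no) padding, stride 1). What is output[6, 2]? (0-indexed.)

-0.8

The receptive field on the input at this output position is [1.4 3.8 0.9 / -1 -0.8 -2]. Elementwise product with the kernel and sum: 1.4·0.5 + 3.8·0.5 + -1·1 + -0.8·0.5 + -2·1.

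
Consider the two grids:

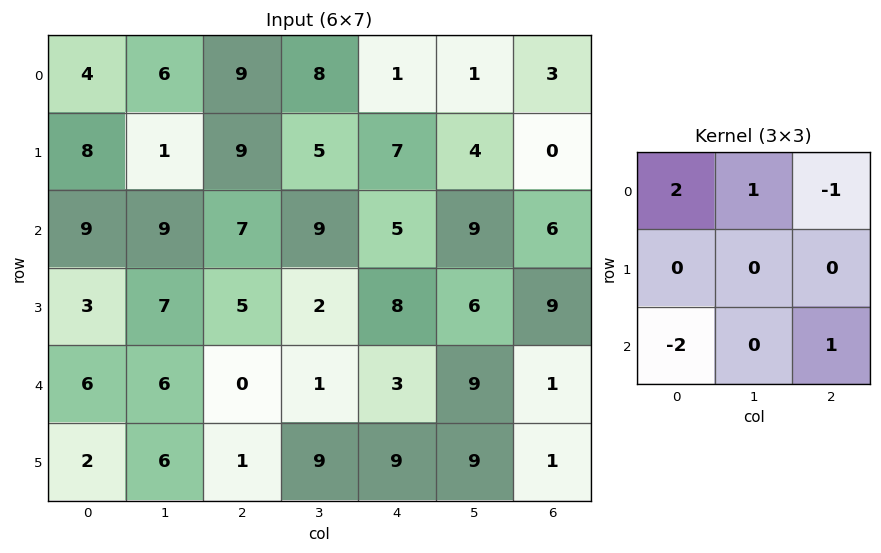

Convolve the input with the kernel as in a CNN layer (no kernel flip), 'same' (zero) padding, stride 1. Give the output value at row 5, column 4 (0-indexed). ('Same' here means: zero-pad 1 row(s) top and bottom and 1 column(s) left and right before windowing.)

The receptive field on the zero-padded input at this output position is [1 3 9 / 9 9 9 / 0 0 0]. Elementwise product with the kernel and sum: 1·2 + 3·1 + 9·-1 + 0·-2 + 0·1.

-4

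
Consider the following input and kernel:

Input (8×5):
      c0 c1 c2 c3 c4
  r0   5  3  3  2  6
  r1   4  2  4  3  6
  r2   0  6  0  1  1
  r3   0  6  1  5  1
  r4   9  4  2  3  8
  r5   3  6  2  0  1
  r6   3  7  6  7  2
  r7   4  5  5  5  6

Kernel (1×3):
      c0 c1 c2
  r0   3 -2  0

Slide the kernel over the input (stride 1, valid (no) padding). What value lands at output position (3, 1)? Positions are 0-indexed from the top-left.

The receptive field on the input at this output position is [6 1 5]. Elementwise product with the kernel and sum: 6·3 + 1·-2.

16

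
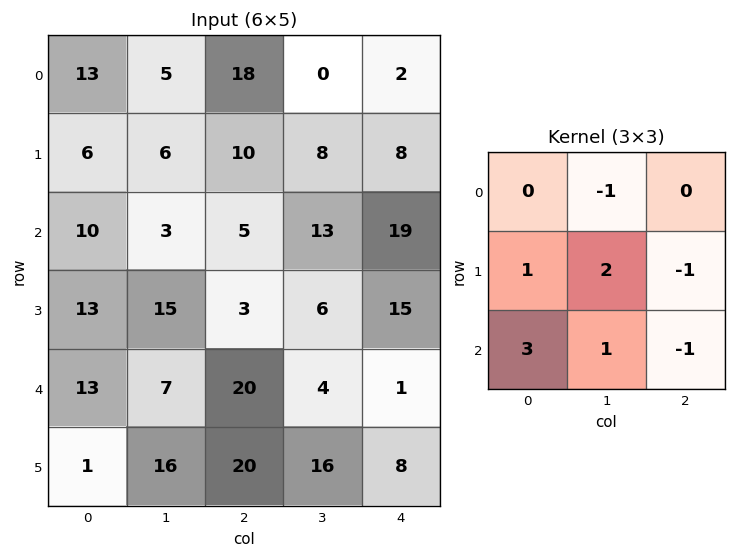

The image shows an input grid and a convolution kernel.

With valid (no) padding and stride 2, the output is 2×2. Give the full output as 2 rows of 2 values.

Output[0,0]: The receptive field on the input at this output position is [13 5 18 / 6 6 10 / 10 3 5]. Elementwise product with the kernel and sum: 5·-1 + 6·1 + 6·2 + 10·-1 + 10·3 + 3·1 + 5·-1.
Output[0,1]: The receptive field on the input at this output position is [18 0 2 / 10 8 8 / 5 13 19]. Elementwise product with the kernel and sum: 0·-1 + 10·1 + 8·2 + 8·-1 + 5·3 + 13·1 + 19·-1.

31 27
63 50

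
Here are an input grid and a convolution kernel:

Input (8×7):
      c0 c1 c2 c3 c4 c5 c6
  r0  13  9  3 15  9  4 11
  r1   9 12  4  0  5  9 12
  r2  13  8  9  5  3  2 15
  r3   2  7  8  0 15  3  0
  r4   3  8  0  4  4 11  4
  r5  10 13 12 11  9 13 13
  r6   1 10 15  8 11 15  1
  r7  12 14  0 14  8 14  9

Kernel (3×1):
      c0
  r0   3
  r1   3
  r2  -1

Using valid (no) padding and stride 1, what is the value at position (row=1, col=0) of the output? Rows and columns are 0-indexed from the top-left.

The receptive field on the input at this output position is [9 / 13 / 2]. Elementwise product with the kernel and sum: 9·3 + 13·3 + 2·-1.

64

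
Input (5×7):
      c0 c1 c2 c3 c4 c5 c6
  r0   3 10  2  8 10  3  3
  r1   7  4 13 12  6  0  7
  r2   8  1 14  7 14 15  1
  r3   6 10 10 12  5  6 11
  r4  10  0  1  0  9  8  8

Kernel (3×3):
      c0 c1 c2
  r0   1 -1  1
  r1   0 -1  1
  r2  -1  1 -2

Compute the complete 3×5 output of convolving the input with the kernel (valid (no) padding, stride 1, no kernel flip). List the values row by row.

Output[0,0]: The receptive field on the input at this output position is [3 10 2 / 7 4 13 / 8 1 14]. Elementwise product with the kernel and sum: 3·1 + 10·-1 + 2·1 + 4·-1 + 13·1 + 8·-1 + 1·1 + 14·-2.

-31 14 -37 -28 16
13 -28 6 -12 -22
9 -3 -5 2 -12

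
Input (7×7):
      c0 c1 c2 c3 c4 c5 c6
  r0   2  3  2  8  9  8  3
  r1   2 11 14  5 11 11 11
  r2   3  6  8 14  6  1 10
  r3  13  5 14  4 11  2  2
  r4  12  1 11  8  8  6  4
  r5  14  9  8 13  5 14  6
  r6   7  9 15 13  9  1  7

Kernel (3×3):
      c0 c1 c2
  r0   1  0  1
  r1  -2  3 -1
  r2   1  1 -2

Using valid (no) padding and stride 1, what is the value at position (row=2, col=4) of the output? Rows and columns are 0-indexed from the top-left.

The receptive field on the input at this output position is [6 1 10 / 11 2 2 / 8 6 4]. Elementwise product with the kernel and sum: 6·1 + 10·1 + 11·-2 + 2·3 + 2·-1 + 8·1 + 6·1 + 4·-2.

4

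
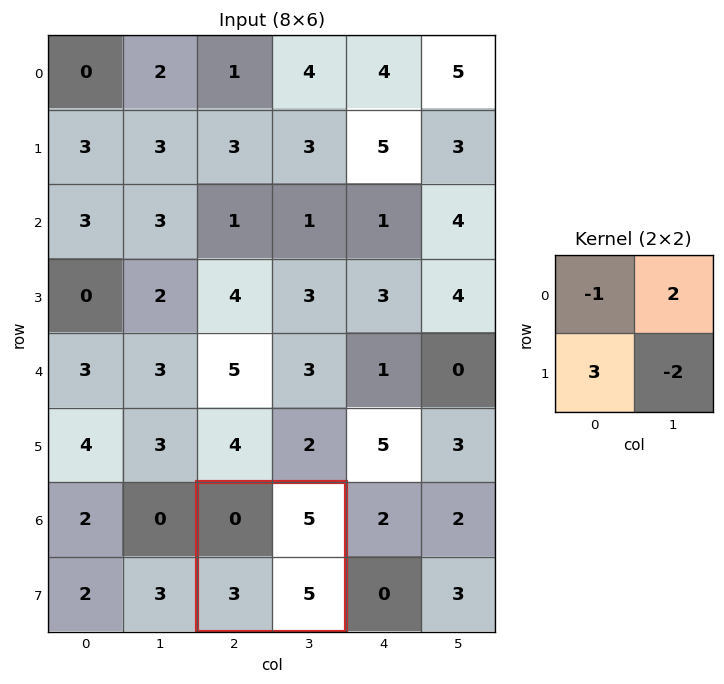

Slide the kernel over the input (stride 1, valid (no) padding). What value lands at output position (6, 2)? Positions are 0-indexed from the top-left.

The receptive field on the input at this output position is [0 5 / 3 5]. Elementwise product with the kernel and sum: 0·-1 + 5·2 + 3·3 + 5·-2.

9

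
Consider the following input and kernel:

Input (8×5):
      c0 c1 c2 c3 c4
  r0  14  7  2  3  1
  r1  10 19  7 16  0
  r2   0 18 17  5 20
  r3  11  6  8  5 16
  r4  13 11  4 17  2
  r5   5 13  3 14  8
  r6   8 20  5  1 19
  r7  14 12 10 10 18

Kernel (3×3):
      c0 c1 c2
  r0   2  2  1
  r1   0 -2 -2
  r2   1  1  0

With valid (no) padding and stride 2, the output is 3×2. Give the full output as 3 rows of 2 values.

Output[0,0]: The receptive field on the input at this output position is [14 7 2 / 10 19 7 / 0 18 17]. Elementwise product with the kernel and sum: 14·2 + 7·2 + 2·1 + 19·-2 + 7·-2 + 0·1 + 18·1.
Output[0,1]: The receptive field on the input at this output position is [2 3 1 / 7 16 0 / 17 5 20]. Elementwise product with the kernel and sum: 2·2 + 3·2 + 1·1 + 16·-2 + 0·-2 + 17·1 + 5·1.

10 1
49 43
48 6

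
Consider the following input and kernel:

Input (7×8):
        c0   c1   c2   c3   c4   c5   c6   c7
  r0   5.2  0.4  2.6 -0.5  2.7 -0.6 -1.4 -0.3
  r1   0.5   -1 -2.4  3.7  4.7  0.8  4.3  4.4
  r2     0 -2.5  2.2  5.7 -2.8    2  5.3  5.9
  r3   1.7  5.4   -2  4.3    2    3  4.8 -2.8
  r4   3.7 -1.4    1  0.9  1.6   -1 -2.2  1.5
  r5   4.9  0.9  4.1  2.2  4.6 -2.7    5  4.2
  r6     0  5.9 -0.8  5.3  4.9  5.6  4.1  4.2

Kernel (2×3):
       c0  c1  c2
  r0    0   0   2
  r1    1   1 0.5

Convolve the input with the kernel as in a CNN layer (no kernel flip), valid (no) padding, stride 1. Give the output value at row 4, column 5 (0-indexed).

7.4

The receptive field on the input at this output position is [-1 -2.2 1.5 / -2.7 5 4.2]. Elementwise product with the kernel and sum: 1.5·2 + -2.7·1 + 5·1 + 4.2·0.5.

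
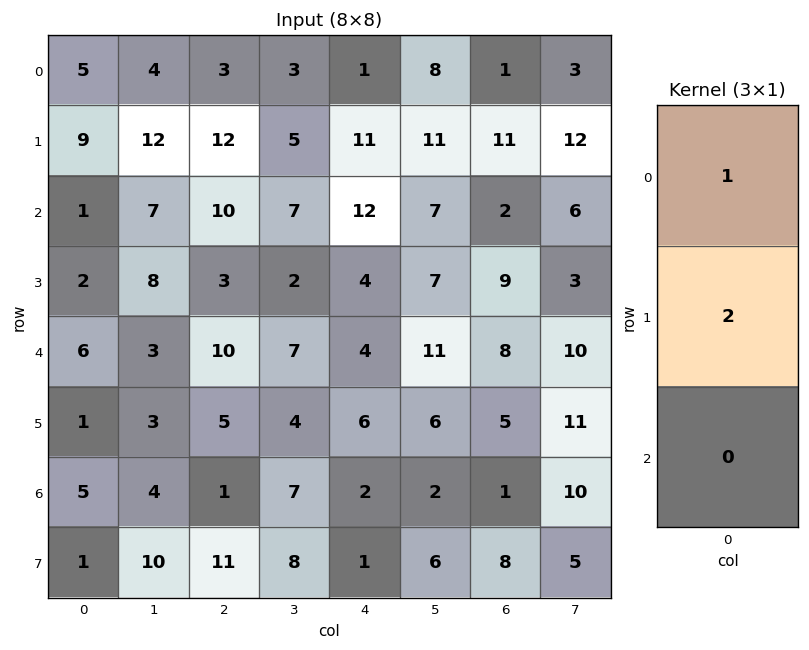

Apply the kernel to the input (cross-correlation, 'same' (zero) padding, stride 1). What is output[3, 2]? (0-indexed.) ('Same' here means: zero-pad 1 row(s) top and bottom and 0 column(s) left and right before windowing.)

The receptive field on the zero-padded input at this output position is [10 / 3 / 10]. Elementwise product with the kernel and sum: 10·1 + 3·2.

16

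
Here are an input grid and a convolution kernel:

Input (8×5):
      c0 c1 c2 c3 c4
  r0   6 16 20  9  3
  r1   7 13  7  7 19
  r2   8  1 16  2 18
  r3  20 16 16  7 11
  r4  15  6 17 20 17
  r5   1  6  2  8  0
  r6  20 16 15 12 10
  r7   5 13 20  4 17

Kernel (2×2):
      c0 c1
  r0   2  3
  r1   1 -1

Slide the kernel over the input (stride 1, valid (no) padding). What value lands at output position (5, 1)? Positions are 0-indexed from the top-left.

The receptive field on the input at this output position is [6 2 / 16 15]. Elementwise product with the kernel and sum: 6·2 + 2·3 + 16·1 + 15·-1.

19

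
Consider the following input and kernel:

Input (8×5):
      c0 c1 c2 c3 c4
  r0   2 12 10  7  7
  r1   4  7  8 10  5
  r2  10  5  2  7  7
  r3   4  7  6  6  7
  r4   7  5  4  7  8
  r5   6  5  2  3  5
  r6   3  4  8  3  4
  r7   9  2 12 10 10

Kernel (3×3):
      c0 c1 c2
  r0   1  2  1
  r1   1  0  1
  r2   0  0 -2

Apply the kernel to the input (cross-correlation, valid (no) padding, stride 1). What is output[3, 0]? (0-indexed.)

31

The receptive field on the input at this output position is [4 7 6 / 7 5 4 / 6 5 2]. Elementwise product with the kernel and sum: 4·1 + 7·2 + 6·1 + 7·1 + 4·1 + 2·-2.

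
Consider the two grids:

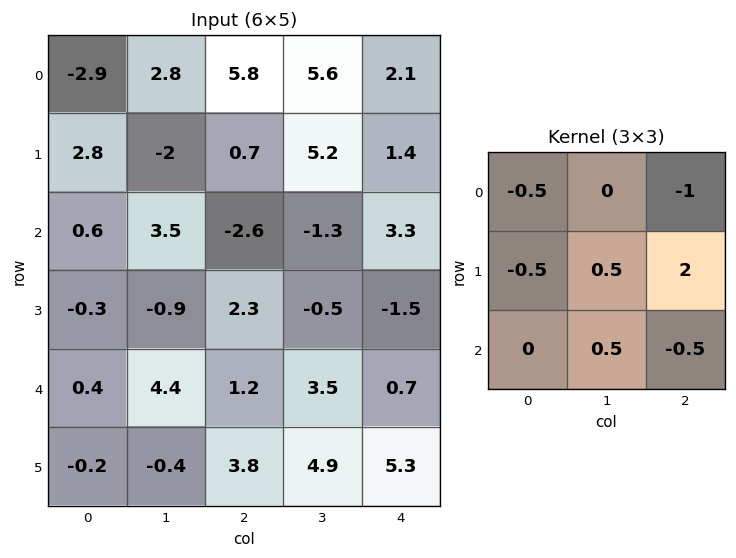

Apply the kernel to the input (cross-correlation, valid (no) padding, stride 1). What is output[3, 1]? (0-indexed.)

The receptive field on the input at this output position is [-0.9 2.3 -0.5 / 4.4 1.2 3.5 / -0.4 3.8 4.9]. Elementwise product with the kernel and sum: -0.9·-0.5 + -0.5·-1 + 4.4·-0.5 + 1.2·0.5 + 3.5·2 + 3.8·0.5 + 4.9·-0.5.

5.8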